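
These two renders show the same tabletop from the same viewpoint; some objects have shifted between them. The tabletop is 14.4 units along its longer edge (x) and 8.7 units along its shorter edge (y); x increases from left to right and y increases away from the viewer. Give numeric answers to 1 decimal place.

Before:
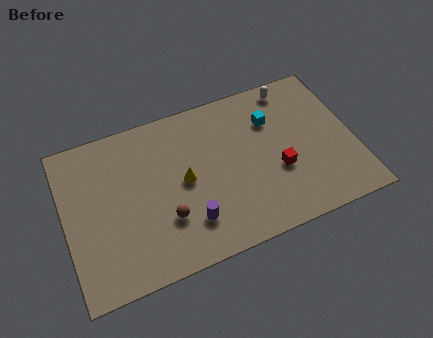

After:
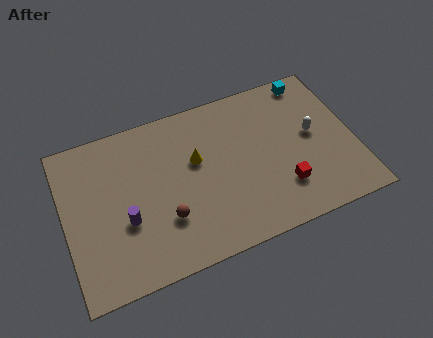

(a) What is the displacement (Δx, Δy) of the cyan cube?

(2.2, 1.6)

The cyan cube was at about (10.5, 6.2) and moved to about (12.7, 7.8).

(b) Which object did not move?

the brown sphere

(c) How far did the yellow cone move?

1.1

The yellow cone was near (5.9, 4.4) before and (6.6, 5.3) after, so it travelled √(0.7² + 0.9²) ≈ 1.1 units.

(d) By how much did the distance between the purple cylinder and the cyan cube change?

+4.6

They were about 6.2 units apart before and 10.8 after — 4.6 units further apart.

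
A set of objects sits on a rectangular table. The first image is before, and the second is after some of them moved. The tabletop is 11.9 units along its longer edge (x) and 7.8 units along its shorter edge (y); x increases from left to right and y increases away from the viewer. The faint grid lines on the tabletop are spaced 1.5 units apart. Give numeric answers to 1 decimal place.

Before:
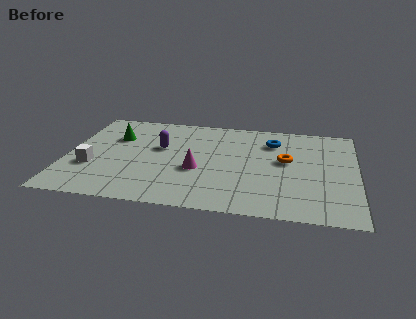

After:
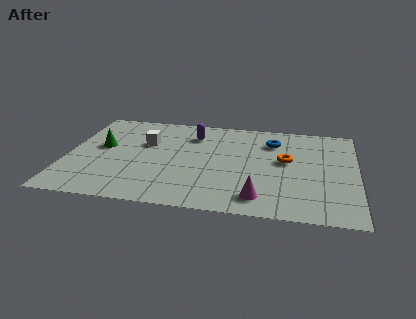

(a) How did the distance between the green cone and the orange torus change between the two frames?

+0.4

The distance was about 7.2 in the first image and 7.6 in the second, so they moved 0.4 units further apart.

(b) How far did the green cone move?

1.0

The green cone was near (1.9, 5.3) before and (1.4, 4.4) after, so it travelled √(0.5² + 0.9²) ≈ 1.0 units.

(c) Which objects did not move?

the orange torus and the blue torus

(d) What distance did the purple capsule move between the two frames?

1.8

The purple capsule moved from about (3.8, 4.7) to (5.1, 6.0), a distance of √(1.3² + 1.3²) ≈ 1.8.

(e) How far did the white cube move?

3.1

The white cube moved from about (1.1, 2.7) to (3.2, 5.0), a distance of √(2.1² + 2.3²) ≈ 3.1.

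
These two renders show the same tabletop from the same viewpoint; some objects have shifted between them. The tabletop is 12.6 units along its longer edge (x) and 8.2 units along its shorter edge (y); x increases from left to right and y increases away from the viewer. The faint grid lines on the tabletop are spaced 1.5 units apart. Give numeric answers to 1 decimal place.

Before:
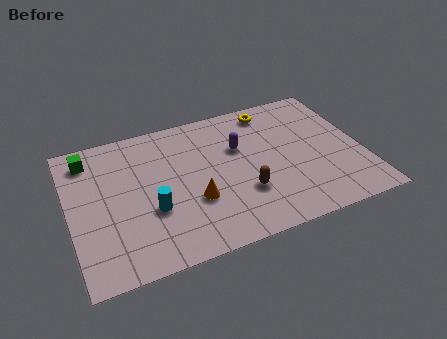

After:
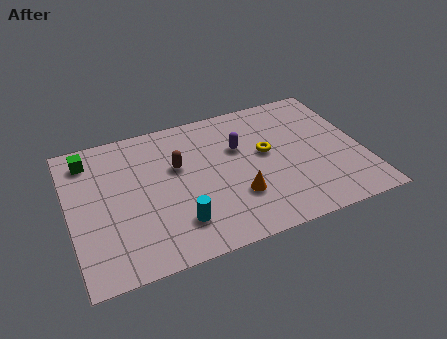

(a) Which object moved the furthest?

the brown capsule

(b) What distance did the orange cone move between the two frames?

1.8

The orange cone was near (5.2, 2.9) before and (7.0, 2.5) after, so it travelled √(1.8² + 0.4²) ≈ 1.8 units.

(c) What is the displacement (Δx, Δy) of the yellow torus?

(-0.5, -2.5)

The yellow torus was at about (9.0, 7.1) and moved to about (8.5, 4.6).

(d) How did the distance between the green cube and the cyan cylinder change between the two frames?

+1.5

They were about 4.5 units apart before and 6.0 after — 1.5 units further apart.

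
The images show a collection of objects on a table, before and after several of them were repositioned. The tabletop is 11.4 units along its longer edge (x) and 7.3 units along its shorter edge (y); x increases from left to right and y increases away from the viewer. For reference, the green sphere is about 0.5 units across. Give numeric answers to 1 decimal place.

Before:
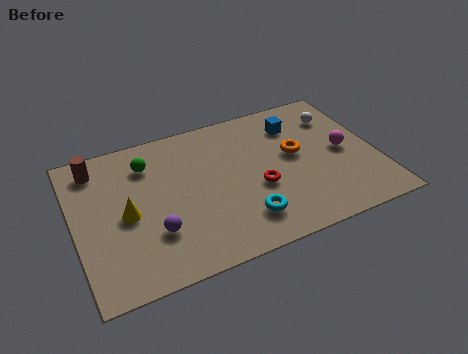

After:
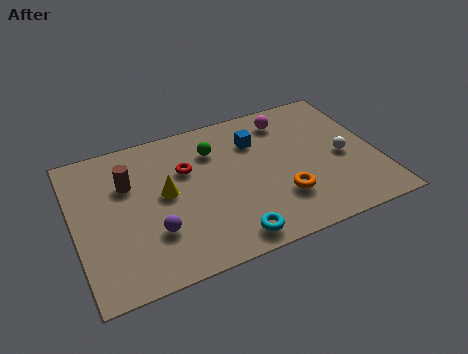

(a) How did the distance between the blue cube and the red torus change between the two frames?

-0.5

Before: roughly 3.2 units apart; after: 2.7. That's 0.5 units closer together.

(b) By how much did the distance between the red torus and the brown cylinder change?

-4.4

Before: roughly 6.6 units apart; after: 2.2. That's 4.4 units closer together.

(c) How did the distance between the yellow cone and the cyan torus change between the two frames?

-0.9

The distance was about 4.6 in the first image and 3.7 in the second, so they moved 0.9 units closer together.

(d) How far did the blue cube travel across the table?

1.6

The blue cube was near (8.6, 5.6) before and (7.0, 5.3) after, so it travelled √(1.6² + 0.3²) ≈ 1.6 units.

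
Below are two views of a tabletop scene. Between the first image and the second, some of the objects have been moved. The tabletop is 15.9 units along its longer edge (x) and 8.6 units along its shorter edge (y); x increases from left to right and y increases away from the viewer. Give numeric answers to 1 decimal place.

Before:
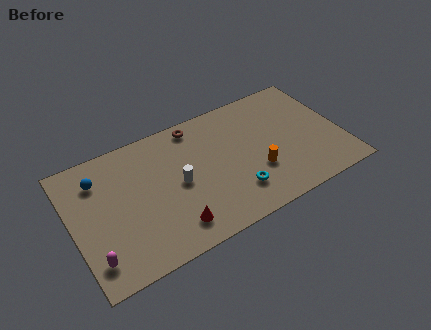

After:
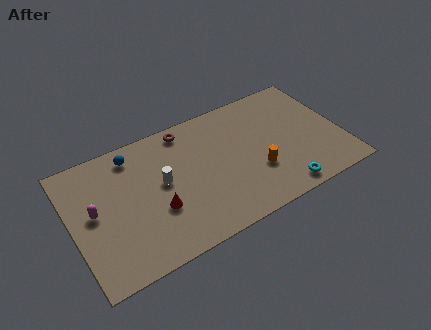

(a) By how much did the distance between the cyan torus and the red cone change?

+3.6

The distance was about 3.8 in the first image and 7.4 in the second, so they moved 3.6 units further apart.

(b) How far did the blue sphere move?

2.2

The blue sphere was near (1.8, 6.6) before and (3.9, 7.3) after, so it travelled √(2.1² + 0.7²) ≈ 2.2 units.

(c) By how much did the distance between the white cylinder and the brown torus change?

-0.3

They were about 3.7 units apart before and 3.4 after — 0.3 units closer together.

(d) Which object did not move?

the orange cylinder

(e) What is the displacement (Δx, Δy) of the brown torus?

(-0.6, 0.0)

The brown torus started near (7.7, 7.6) and ended near (7.1, 7.6).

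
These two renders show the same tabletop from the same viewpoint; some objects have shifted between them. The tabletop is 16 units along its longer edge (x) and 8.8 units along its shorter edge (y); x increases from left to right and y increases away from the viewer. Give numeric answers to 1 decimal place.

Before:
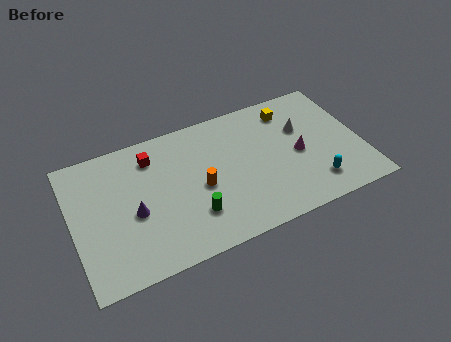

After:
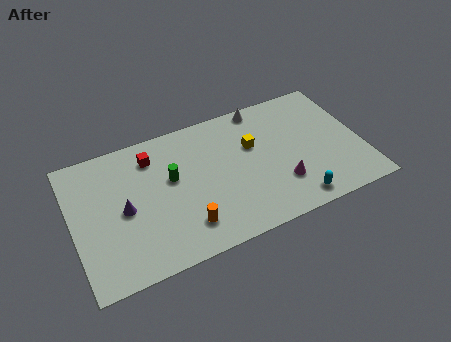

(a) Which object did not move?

the red cube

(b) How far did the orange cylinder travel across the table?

2.4

The orange cylinder was near (7.0, 4.0) before and (5.9, 1.9) after, so it travelled √(1.1² + 2.1²) ≈ 2.4 units.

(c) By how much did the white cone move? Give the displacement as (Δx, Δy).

(-2.0, 2.3)

The white cone started near (12.9, 5.7) and ended near (10.9, 8.0).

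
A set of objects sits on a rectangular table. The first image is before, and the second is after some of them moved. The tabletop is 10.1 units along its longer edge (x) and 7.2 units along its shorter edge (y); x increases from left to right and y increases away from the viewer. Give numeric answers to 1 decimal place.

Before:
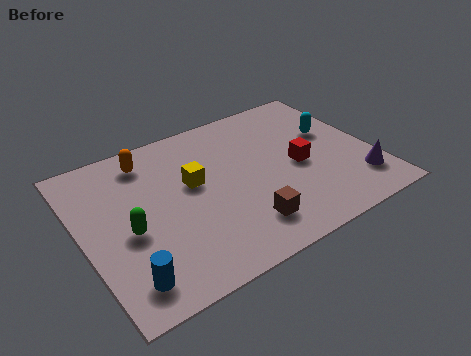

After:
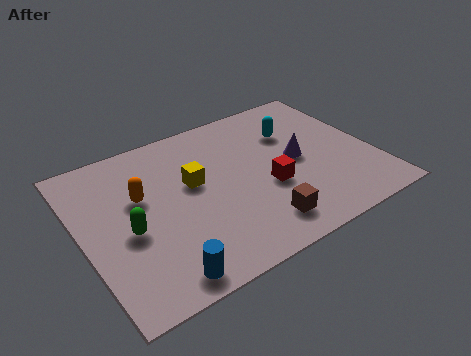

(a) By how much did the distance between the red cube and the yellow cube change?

-0.9

They were about 3.7 units apart before and 2.8 after — 0.9 units closer together.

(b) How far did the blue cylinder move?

1.2

The blue cylinder was near (1.1, 1.2) before and (2.2, 0.8) after, so it travelled √(1.1² + 0.4²) ≈ 1.2 units.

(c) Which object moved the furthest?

the purple cone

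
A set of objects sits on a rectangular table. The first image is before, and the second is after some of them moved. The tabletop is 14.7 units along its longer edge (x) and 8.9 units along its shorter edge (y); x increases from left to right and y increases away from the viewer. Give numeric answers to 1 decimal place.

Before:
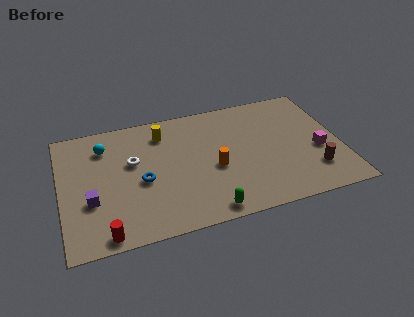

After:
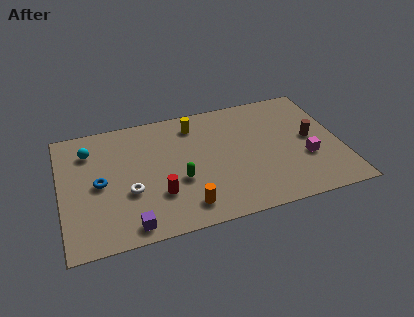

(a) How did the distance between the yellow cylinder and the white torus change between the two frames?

+3.0

The distance was about 2.4 in the first image and 5.4 in the second, so they moved 3.0 units further apart.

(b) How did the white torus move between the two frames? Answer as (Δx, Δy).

(-0.3, -2.1)

From the two frames, the white torus sits at roughly (3.8, 5.4) before and (3.5, 3.3) after.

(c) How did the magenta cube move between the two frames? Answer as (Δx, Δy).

(-0.7, -0.4)

The magenta cube was at about (13.5, 3.6) and moved to about (12.8, 3.2).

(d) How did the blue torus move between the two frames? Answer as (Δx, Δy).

(-2.2, 0.4)

The blue torus started near (4.2, 3.9) and ended near (2.0, 4.3).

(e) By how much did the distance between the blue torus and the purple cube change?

+0.8

The distance was about 2.8 in the first image and 3.6 in the second, so they moved 0.8 units further apart.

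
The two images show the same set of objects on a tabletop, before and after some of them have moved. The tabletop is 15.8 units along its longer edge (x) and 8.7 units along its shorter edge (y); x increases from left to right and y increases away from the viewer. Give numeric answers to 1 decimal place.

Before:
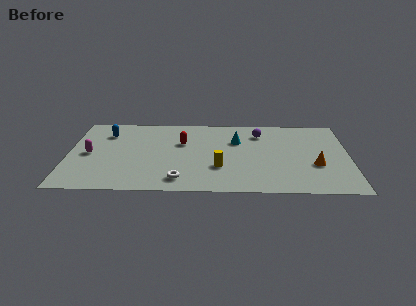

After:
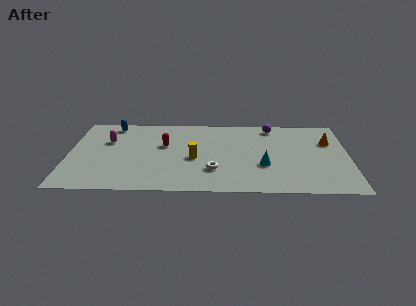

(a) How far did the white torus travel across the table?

2.2

From (6.3, 1.4) to (8.2, 2.5), the white torus covered √(1.9² + 1.1²) ≈ 2.2 units.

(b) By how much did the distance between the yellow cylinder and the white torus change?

-0.9

The distance was about 2.6 in the first image and 1.7 in the second, so they moved 0.9 units closer together.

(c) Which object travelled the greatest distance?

the cyan cone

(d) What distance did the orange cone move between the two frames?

2.8

The orange cone moved from about (13.9, 3.2) to (14.7, 5.9), a distance of √(0.8² + 2.7²) ≈ 2.8.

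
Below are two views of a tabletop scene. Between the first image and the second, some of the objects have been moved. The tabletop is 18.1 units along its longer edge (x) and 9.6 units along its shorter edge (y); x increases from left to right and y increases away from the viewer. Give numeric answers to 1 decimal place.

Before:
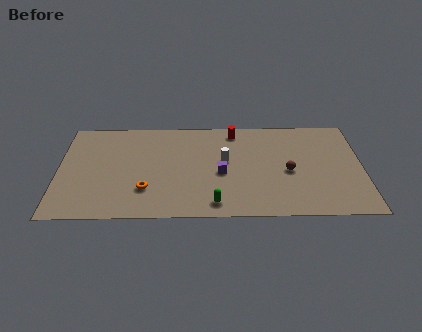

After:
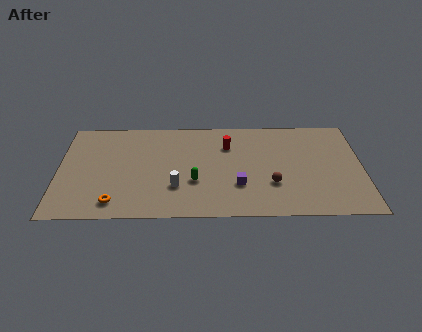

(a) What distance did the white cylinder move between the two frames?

3.8

From (9.9, 5.4) to (7.0, 2.9), the white cylinder covered √(2.9² + 2.5²) ≈ 3.8 units.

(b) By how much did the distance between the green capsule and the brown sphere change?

-0.7

Before: roughly 5.3 units apart; after: 4.6. That's 0.7 units closer together.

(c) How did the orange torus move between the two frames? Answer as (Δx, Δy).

(-1.8, -1.2)

The orange torus was at about (5.2, 2.7) and moved to about (3.4, 1.5).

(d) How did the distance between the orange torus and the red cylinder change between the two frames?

+0.9

Before: roughly 7.7 units apart; after: 8.6. That's 0.9 units further apart.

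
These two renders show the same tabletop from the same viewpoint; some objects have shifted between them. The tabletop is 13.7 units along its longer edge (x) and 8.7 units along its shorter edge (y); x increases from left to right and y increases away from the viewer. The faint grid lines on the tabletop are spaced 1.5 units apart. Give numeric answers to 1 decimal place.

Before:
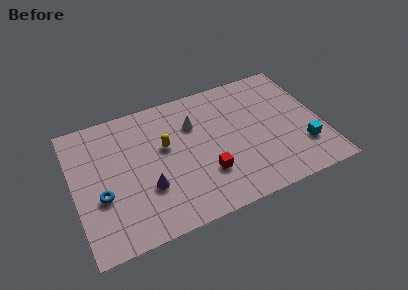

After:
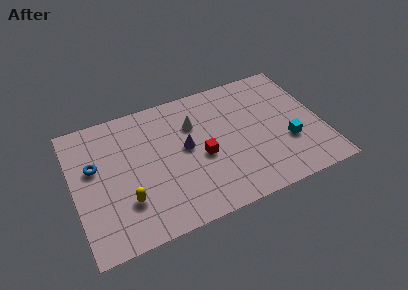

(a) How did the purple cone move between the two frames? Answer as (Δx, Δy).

(2.3, 1.8)

The purple cone was at about (3.9, 2.9) and moved to about (6.2, 4.7).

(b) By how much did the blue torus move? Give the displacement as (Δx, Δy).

(-0.2, 2.0)

From the two frames, the blue torus sits at roughly (1.4, 3.3) before and (1.2, 5.3) after.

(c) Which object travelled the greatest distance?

the yellow capsule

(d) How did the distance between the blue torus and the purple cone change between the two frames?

+2.5

The distance was about 2.5 in the first image and 5.0 in the second, so they moved 2.5 units further apart.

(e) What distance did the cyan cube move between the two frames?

1.0

From (12.5, 2.4) to (11.7, 3.0), the cyan cube covered √(0.8² + 0.6²) ≈ 1.0 units.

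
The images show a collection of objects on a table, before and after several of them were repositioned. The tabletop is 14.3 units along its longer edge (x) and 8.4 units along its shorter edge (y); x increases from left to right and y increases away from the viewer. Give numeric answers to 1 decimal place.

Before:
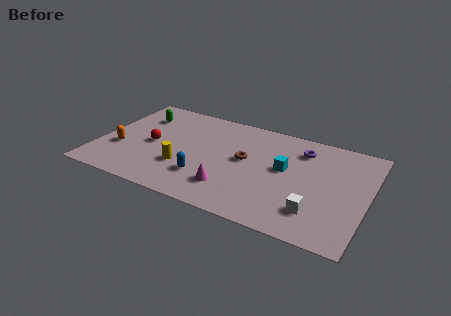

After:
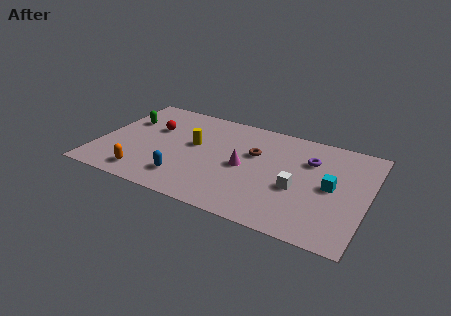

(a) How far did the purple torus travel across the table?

0.9

The purple torus moved from about (10.6, 6.6) to (11.1, 5.9), a distance of √(0.5² + 0.7²) ≈ 0.9.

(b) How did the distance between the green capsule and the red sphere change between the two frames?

-1.0

The distance was about 2.5 in the first image and 1.5 in the second, so they moved 1.0 units closer together.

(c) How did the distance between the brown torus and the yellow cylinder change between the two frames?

-0.4

Before: roughly 3.6 units apart; after: 3.2. That's 0.4 units closer together.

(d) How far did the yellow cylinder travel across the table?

2.1

The yellow cylinder was near (4.7, 2.7) before and (5.0, 4.8) after, so it travelled √(0.3² + 2.1²) ≈ 2.1 units.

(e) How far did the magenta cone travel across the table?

2.1

From (7.3, 2.0) to (7.8, 4.0), the magenta cone covered √(0.5² + 2.0²) ≈ 2.1 units.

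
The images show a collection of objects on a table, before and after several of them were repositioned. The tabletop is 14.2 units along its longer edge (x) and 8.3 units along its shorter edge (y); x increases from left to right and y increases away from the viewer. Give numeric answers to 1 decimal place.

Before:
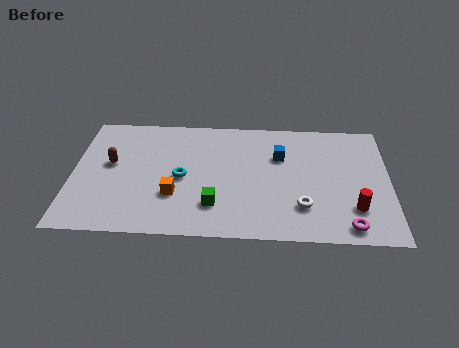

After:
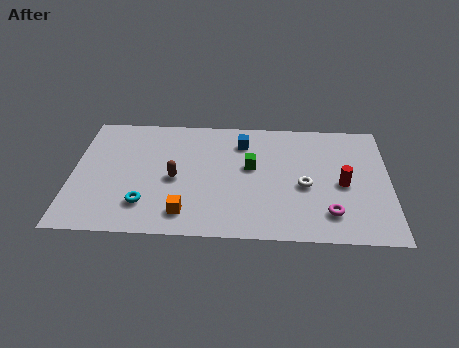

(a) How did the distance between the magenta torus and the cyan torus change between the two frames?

+0.3

The distance was about 7.9 in the first image and 8.2 in the second, so they moved 0.3 units further apart.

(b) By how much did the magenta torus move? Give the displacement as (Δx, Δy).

(-0.8, 0.8)

From the two frames, the magenta torus sits at roughly (12.3, 1.0) before and (11.5, 1.8) after.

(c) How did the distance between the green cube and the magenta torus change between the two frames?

-1.4

They were about 6.0 units apart before and 4.6 after — 1.4 units closer together.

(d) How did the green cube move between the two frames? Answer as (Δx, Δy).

(1.6, 2.7)

The green cube was at about (6.4, 2.1) and moved to about (8.0, 4.8).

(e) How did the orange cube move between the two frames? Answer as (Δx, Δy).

(0.5, -1.2)

From the two frames, the orange cube sits at roughly (4.6, 2.7) before and (5.1, 1.5) after.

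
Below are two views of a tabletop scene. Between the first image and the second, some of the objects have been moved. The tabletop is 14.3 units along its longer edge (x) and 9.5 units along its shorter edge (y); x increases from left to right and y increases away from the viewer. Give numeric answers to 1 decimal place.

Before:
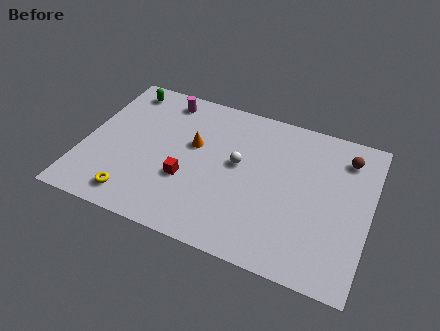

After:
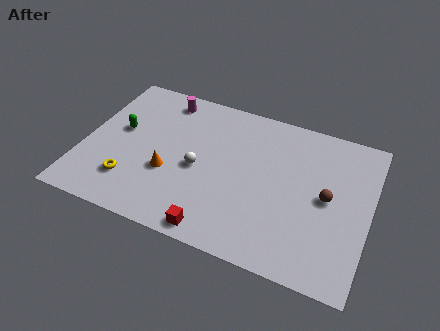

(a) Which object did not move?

the magenta cylinder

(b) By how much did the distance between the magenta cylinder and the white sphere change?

-0.5

The distance was about 5.0 in the first image and 4.5 in the second, so they moved 0.5 units closer together.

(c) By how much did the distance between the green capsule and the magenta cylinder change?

+1.3

The distance was about 2.1 in the first image and 3.4 in the second, so they moved 1.3 units further apart.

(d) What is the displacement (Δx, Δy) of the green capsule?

(0.2, -2.8)

The green capsule was at about (1.5, 8.2) and moved to about (1.7, 5.4).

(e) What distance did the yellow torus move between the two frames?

0.9

From (2.9, 1.4) to (2.6, 2.3), the yellow torus covered √(0.3² + 0.9²) ≈ 0.9 units.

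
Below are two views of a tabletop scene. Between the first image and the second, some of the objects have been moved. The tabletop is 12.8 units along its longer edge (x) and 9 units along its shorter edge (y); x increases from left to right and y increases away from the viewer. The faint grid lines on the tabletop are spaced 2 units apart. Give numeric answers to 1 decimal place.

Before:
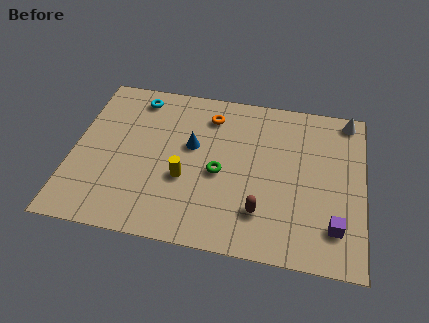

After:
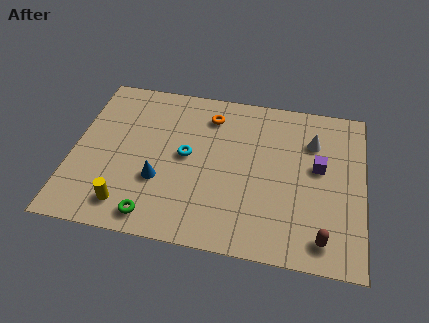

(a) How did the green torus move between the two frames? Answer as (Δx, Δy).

(-2.7, -2.9)

The green torus started near (6.5, 4.0) and ended near (3.8, 1.1).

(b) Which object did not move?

the orange torus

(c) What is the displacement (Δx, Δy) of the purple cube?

(-0.8, 3.1)

The purple cube was at about (11.6, 2.0) and moved to about (10.8, 5.1).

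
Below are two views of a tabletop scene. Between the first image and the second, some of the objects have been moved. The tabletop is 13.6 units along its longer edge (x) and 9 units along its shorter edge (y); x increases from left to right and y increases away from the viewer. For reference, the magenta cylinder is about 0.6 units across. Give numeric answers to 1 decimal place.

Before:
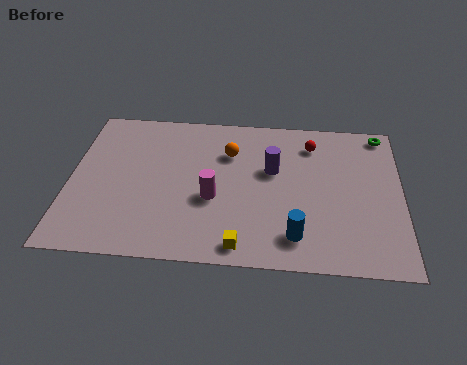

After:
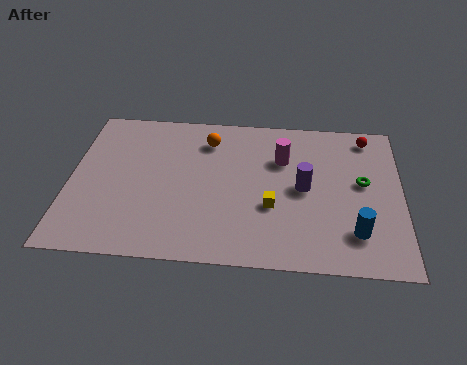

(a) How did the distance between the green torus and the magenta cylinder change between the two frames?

-4.7

They were about 8.2 units apart before and 3.5 after — 4.7 units closer together.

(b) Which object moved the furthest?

the magenta cylinder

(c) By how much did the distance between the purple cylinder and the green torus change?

-2.7

The distance was about 5.2 in the first image and 2.5 in the second, so they moved 2.7 units closer together.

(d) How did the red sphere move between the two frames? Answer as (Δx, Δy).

(2.3, 0.6)

The red sphere started near (9.9, 7.2) and ended near (12.2, 7.8).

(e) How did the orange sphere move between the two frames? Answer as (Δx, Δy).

(-0.9, 0.7)

The orange sphere started near (6.5, 6.4) and ended near (5.6, 7.1).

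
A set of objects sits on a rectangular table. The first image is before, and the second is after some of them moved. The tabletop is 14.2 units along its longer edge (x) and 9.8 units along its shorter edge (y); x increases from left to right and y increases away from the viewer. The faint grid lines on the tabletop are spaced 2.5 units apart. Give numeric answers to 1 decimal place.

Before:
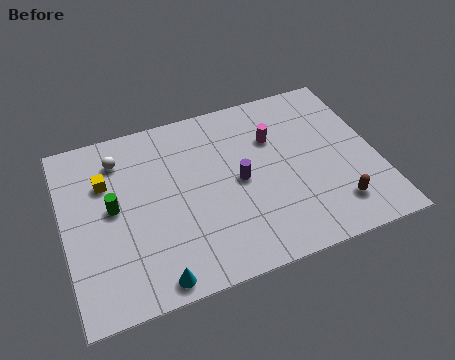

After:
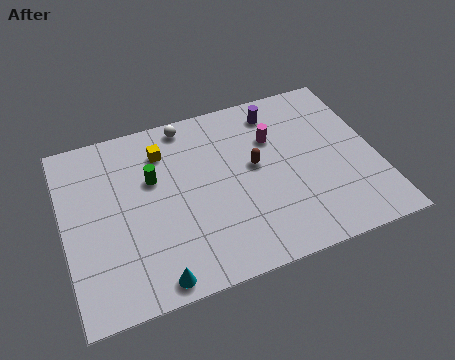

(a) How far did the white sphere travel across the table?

3.4

From (2.7, 7.8) to (5.9, 8.8), the white sphere covered √(3.2² + 1.0²) ≈ 3.4 units.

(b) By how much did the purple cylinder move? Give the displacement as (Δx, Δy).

(2.1, 3.4)

From the two frames, the purple cylinder sits at roughly (7.9, 4.8) before and (10.0, 8.2) after.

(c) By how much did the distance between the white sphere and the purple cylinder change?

-1.9

They were about 6.0 units apart before and 4.1 after — 1.9 units closer together.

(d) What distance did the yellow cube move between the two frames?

2.8

From (2.0, 6.7) to (4.7, 7.6), the yellow cube covered √(2.7² + 0.9²) ≈ 2.8 units.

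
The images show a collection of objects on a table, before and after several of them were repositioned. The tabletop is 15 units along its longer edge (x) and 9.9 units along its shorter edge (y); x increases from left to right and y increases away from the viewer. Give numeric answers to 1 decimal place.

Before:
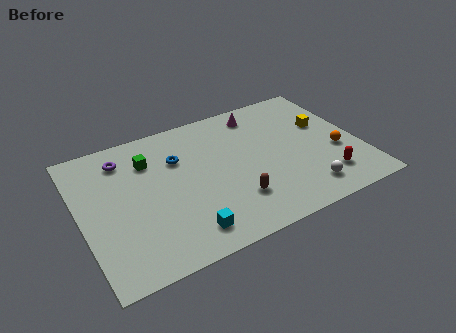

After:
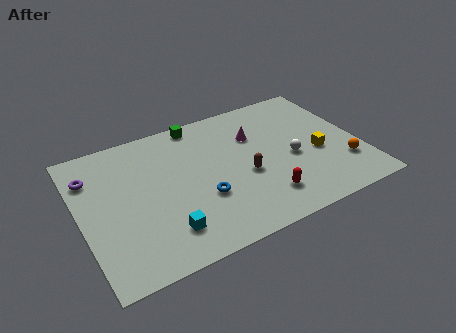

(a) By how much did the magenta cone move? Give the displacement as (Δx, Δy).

(-0.5, -1.6)

The magenta cone was at about (10.1, 8.4) and moved to about (9.6, 6.8).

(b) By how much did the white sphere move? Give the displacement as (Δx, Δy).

(-0.3, 2.6)

The white sphere started near (11.6, 1.7) and ended near (11.3, 4.3).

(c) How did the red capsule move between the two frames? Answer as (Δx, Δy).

(-3.4, 0.0)

The red capsule started near (12.8, 2.1) and ended near (9.4, 2.1).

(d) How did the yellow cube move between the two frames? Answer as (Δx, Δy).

(-0.7, -2.0)

From the two frames, the yellow cube sits at roughly (13.4, 6.1) before and (12.7, 4.1) after.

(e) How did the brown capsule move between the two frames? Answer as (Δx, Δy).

(0.8, 1.5)

From the two frames, the brown capsule sits at roughly (7.9, 2.6) before and (8.7, 4.1) after.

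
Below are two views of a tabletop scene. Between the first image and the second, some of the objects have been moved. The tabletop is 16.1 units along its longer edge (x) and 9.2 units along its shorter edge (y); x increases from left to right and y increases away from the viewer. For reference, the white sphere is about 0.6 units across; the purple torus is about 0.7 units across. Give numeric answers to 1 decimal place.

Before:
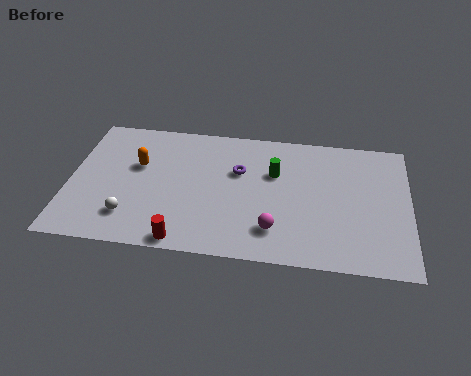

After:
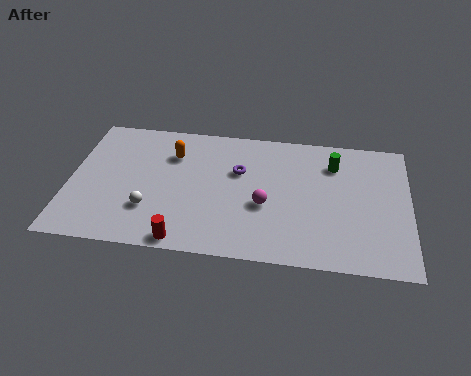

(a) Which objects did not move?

the red cylinder and the purple torus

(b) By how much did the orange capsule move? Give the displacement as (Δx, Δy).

(1.6, 1.0)

The orange capsule was at about (3.2, 5.7) and moved to about (4.8, 6.7).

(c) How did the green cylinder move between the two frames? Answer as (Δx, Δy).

(2.8, 1.0)

The green cylinder was at about (9.7, 6.0) and moved to about (12.5, 7.0).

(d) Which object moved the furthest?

the green cylinder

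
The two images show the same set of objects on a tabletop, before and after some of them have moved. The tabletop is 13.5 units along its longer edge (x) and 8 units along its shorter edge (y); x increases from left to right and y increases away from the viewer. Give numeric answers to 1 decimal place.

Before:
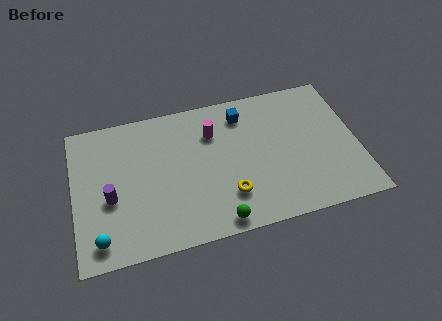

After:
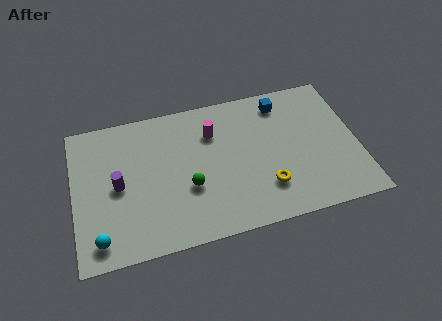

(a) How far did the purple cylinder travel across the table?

0.7

The purple cylinder was near (1.7, 3.3) before and (2.1, 3.9) after, so it travelled √(0.4² + 0.6²) ≈ 0.7 units.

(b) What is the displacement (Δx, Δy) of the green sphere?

(-1.2, 2.2)

From the two frames, the green sphere sits at roughly (6.6, 0.8) before and (5.4, 3.0) after.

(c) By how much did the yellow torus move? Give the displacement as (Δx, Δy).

(1.8, 0.0)

The yellow torus was at about (7.2, 2.1) and moved to about (9.0, 2.1).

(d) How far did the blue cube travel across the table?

1.9

From (8.2, 6.5) to (10.1, 6.7), the blue cube covered √(1.9² + 0.2²) ≈ 1.9 units.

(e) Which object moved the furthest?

the green sphere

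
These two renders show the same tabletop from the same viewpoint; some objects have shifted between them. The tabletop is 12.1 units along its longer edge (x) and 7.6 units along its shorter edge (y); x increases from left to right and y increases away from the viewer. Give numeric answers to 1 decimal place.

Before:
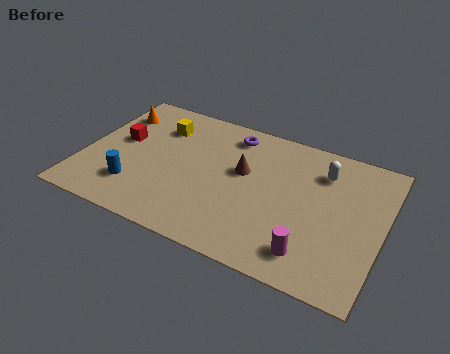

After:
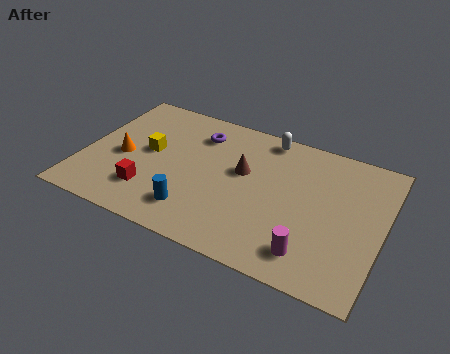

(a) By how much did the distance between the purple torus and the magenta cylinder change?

+0.5

They were about 6.3 units apart before and 6.8 after — 0.5 units further apart.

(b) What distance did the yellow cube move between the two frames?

1.6

The yellow cube moved from about (2.8, 5.7) to (2.6, 4.1), a distance of √(0.2² + 1.6²) ≈ 1.6.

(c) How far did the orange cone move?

2.5

From (0.9, 5.8) to (1.6, 3.4), the orange cone covered √(0.7² + 2.4²) ≈ 2.5 units.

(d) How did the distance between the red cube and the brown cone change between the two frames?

-0.6

Before: roughly 5.0 units apart; after: 4.4. That's 0.6 units closer together.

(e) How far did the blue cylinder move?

2.5

The blue cylinder moved from about (2.3, 1.9) to (4.8, 1.6), a distance of √(2.5² + 0.3²) ≈ 2.5.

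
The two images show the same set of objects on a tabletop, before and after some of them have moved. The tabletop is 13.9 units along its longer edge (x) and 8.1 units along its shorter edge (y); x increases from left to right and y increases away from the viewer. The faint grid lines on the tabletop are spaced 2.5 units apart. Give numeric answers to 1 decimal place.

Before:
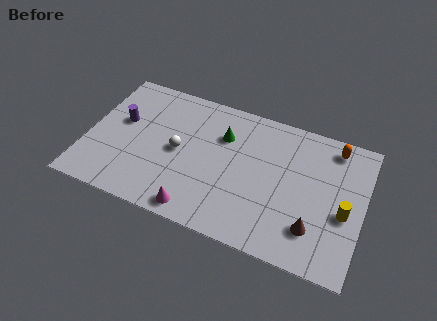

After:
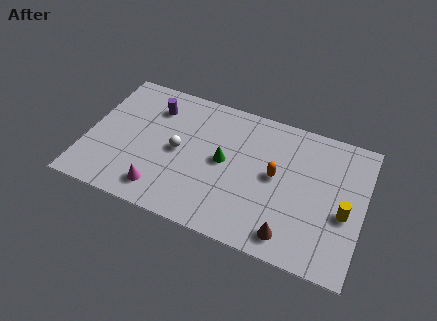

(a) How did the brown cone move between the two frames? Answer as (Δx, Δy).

(-1.1, -0.8)

The brown cone was at about (11.6, 2.0) and moved to about (10.5, 1.2).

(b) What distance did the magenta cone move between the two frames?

2.0

The magenta cone was near (5.9, 0.9) before and (4.0, 1.4) after, so it travelled √(1.9² + 0.5²) ≈ 2.0 units.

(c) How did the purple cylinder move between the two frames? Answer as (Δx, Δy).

(1.5, 1.4)

The purple cylinder started near (1.6, 4.8) and ended near (3.1, 6.2).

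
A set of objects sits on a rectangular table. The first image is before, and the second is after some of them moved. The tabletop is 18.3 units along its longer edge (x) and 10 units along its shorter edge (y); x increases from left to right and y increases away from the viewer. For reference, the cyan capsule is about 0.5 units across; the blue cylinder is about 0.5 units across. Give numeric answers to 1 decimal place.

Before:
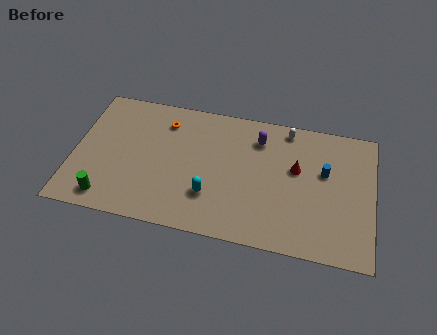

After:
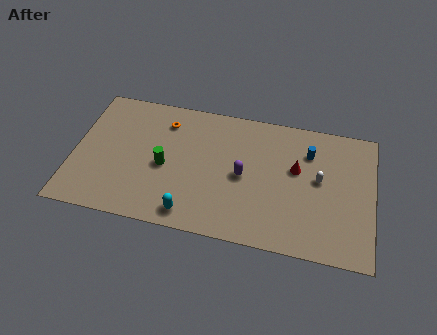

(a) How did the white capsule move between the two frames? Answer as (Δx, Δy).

(2.1, -3.4)

From the two frames, the white capsule sits at roughly (12.9, 8.9) before and (15.0, 5.5) after.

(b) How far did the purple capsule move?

3.1

The purple capsule moved from about (11.2, 7.8) to (10.4, 4.8), a distance of √(0.8² + 3.0²) ≈ 3.1.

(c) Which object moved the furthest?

the green cylinder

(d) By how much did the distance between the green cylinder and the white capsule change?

-3.5

Before: roughly 13.0 units apart; after: 9.5. That's 3.5 units closer together.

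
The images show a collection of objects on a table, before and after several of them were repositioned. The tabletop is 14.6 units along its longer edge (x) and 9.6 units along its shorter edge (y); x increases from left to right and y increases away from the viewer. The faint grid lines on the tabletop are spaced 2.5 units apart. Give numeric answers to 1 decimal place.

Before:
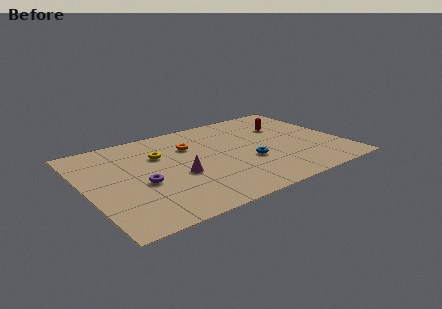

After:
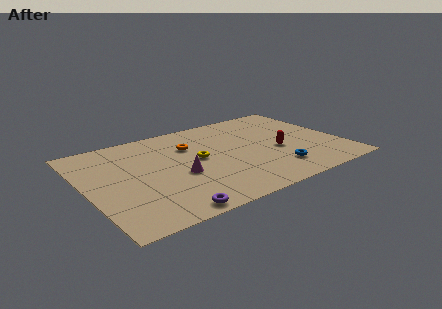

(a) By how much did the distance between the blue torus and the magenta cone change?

+1.6

They were about 4.0 units apart before and 5.6 after — 1.6 units further apart.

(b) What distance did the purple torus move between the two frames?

3.3

From (3.0, 4.0) to (3.9, 0.8), the purple torus covered √(0.9² + 3.2²) ≈ 3.3 units.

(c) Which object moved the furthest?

the purple torus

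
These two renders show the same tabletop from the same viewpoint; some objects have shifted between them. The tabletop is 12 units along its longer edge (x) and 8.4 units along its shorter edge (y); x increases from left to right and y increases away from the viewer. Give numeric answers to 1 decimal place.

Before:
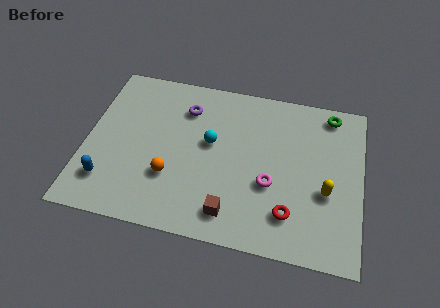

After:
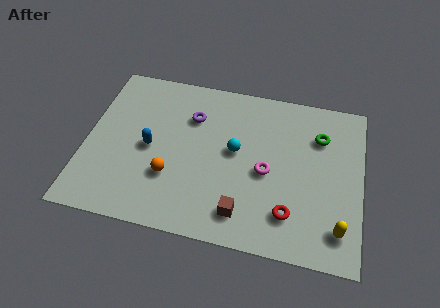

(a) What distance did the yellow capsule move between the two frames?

1.8

The yellow capsule moved from about (10.5, 3.3) to (11.1, 1.6), a distance of √(0.6² + 1.7²) ≈ 1.8.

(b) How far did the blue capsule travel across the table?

2.7

The blue capsule moved from about (1.1, 1.9) to (2.8, 4.0), a distance of √(1.7² + 2.1²) ≈ 2.7.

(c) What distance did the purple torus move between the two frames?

0.5

The purple torus was near (4.2, 6.4) before and (4.5, 6.0) after, so it travelled √(0.3² + 0.4²) ≈ 0.5 units.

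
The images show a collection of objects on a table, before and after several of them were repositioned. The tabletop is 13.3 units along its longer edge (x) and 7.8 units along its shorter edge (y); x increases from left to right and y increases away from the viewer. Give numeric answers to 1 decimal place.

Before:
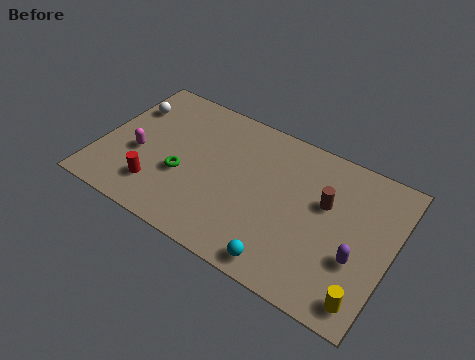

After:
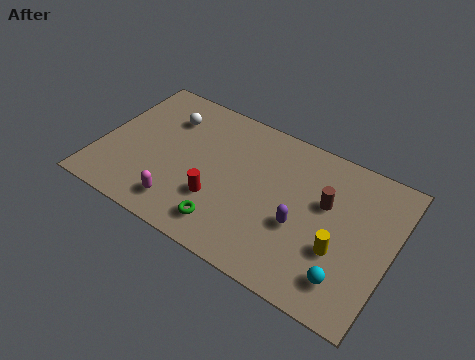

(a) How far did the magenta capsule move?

2.9

From (1.8, 3.2) to (4.1, 1.4), the magenta capsule covered √(2.3² + 1.8²) ≈ 2.9 units.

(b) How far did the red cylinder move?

2.8

From (2.9, 1.8) to (5.6, 2.5), the red cylinder covered √(2.7² + 0.7²) ≈ 2.8 units.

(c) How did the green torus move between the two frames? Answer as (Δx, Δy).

(2.3, -1.6)

From the two frames, the green torus sits at roughly (3.9, 3.0) before and (6.2, 1.4) after.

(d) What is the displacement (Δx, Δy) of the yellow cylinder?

(-1.4, 1.7)

The yellow cylinder was at about (12.5, 1.1) and moved to about (11.1, 2.8).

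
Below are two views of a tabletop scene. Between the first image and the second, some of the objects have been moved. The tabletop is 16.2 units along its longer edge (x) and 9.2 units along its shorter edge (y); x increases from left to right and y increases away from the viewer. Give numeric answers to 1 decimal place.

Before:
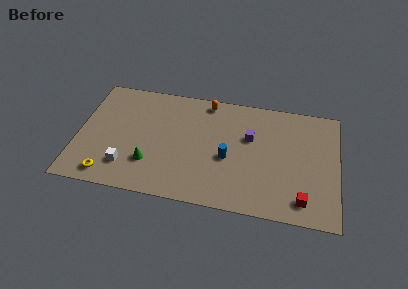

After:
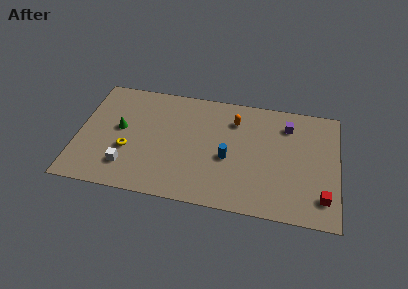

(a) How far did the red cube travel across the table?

1.3

From (14.1, 1.5) to (15.3, 1.9), the red cube covered √(1.2² + 0.4²) ≈ 1.3 units.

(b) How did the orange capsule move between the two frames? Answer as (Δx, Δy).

(1.8, -1.2)

The orange capsule started near (7.9, 8.2) and ended near (9.7, 7.0).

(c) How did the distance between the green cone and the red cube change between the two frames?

+3.5

The distance was about 9.6 in the first image and 13.1 in the second, so they moved 3.5 units further apart.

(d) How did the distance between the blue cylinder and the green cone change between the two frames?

+1.9

Before: roughly 5.0 units apart; after: 6.9. That's 1.9 units further apart.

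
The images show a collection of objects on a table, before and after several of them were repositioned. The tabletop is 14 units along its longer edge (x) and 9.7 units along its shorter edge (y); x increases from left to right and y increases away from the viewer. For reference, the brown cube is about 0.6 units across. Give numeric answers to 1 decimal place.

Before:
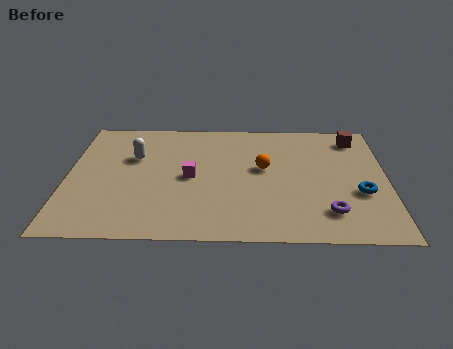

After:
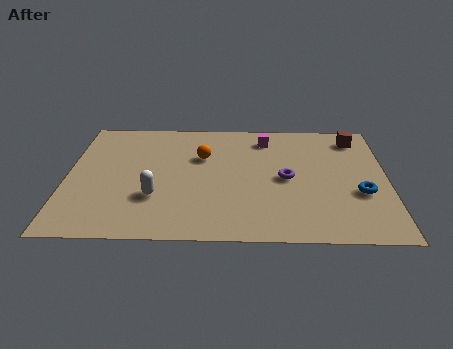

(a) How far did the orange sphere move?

2.8

The orange sphere was near (8.6, 5.5) before and (5.9, 6.4) after, so it travelled √(2.7² + 0.9²) ≈ 2.8 units.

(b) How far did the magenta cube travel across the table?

4.7

The magenta cube moved from about (5.4, 4.7) to (8.7, 8.0), a distance of √(3.3² + 3.3²) ≈ 4.7.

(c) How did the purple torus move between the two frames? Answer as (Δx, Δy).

(-1.8, 2.6)

From the two frames, the purple torus sits at roughly (11.4, 2.1) before and (9.6, 4.7) after.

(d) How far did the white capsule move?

3.4

The white capsule moved from about (2.9, 6.3) to (3.9, 3.1), a distance of √(1.0² + 3.2²) ≈ 3.4.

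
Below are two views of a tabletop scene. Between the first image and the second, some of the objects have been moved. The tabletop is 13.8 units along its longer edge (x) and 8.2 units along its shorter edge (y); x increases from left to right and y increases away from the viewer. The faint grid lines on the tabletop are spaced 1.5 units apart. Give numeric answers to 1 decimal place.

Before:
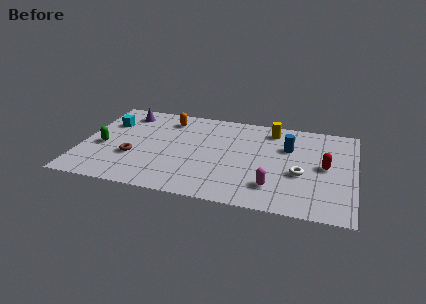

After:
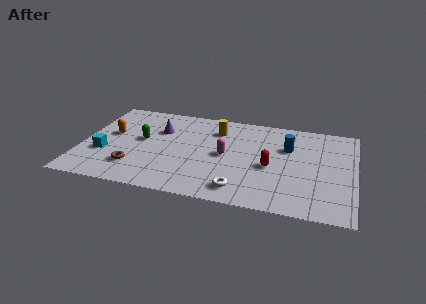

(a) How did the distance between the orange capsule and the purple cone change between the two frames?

+0.4

Before: roughly 2.2 units apart; after: 2.6. That's 0.4 units further apart.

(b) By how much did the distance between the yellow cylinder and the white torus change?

+1.3

Before: roughly 3.9 units apart; after: 5.2. That's 1.3 units further apart.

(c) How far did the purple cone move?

2.2

From (2.0, 6.8) to (3.8, 5.6), the purple cone covered √(1.8² + 1.2²) ≈ 2.2 units.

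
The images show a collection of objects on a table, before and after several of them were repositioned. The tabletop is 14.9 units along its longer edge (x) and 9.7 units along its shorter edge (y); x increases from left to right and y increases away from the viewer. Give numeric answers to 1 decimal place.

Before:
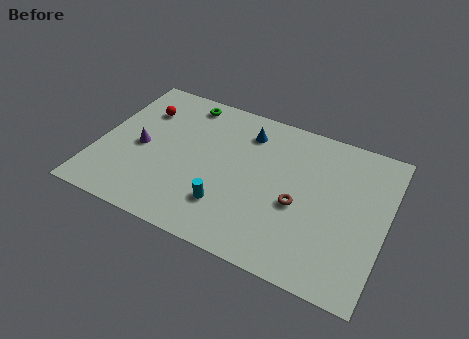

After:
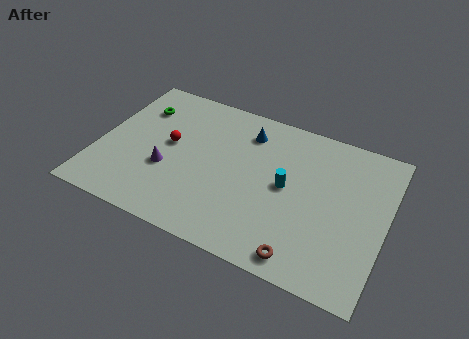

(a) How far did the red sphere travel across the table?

2.5

The red sphere moved from about (1.9, 7.1) to (3.6, 5.3), a distance of √(1.7² + 1.8²) ≈ 2.5.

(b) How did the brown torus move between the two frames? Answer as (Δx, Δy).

(0.6, -3.0)

The brown torus started near (10.5, 4.1) and ended near (11.1, 1.1).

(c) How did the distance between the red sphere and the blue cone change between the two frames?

-1.0

They were about 5.5 units apart before and 4.5 after — 1.0 units closer together.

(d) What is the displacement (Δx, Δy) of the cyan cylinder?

(2.8, 2.5)

The cyan cylinder was at about (7.0, 2.5) and moved to about (9.8, 5.0).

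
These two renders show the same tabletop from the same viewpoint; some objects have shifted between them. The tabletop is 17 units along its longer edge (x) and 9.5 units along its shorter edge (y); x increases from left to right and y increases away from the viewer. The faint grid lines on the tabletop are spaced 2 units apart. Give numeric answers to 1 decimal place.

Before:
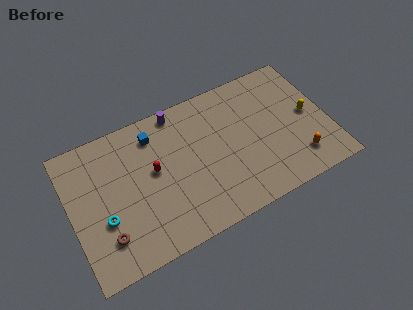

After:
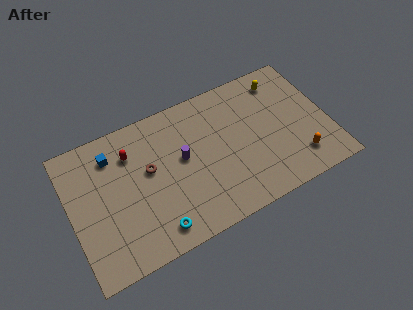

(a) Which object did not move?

the orange capsule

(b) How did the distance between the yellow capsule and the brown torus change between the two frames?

-4.5

The distance was about 14.0 in the first image and 9.5 in the second, so they moved 4.5 units closer together.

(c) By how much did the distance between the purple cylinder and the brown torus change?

-6.2

They were about 8.4 units apart before and 2.2 after — 6.2 units closer together.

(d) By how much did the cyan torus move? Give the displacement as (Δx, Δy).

(3.1, -2.1)

The cyan torus was at about (2.0, 3.5) and moved to about (5.1, 1.4).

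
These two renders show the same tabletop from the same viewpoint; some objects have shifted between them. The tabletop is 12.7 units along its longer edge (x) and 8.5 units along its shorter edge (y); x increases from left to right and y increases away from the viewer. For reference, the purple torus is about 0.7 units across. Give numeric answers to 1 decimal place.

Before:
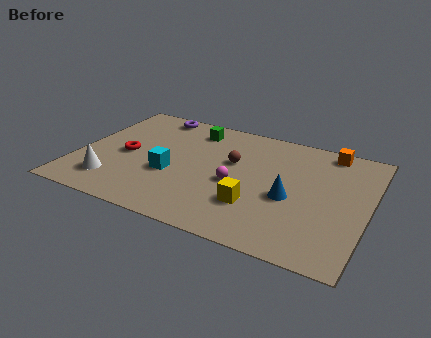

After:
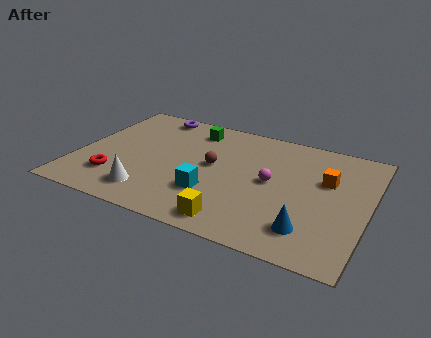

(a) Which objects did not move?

the green cube and the purple torus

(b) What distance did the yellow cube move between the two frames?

1.6

The yellow cube moved from about (8.0, 2.5) to (7.3, 1.1), a distance of √(0.7² + 1.4²) ≈ 1.6.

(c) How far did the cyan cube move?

2.0

From (4.2, 3.3) to (6.1, 2.6), the cyan cube covered √(1.9² + 0.7²) ≈ 2.0 units.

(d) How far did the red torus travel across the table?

1.9

The red torus was near (2.1, 4.0) before and (1.9, 2.1) after, so it travelled √(0.2² + 1.9²) ≈ 1.9 units.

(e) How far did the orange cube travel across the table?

2.2

The orange cube was near (10.7, 7.6) before and (10.8, 5.4) after, so it travelled √(0.1² + 2.2²) ≈ 2.2 units.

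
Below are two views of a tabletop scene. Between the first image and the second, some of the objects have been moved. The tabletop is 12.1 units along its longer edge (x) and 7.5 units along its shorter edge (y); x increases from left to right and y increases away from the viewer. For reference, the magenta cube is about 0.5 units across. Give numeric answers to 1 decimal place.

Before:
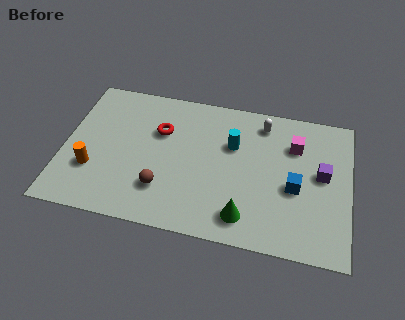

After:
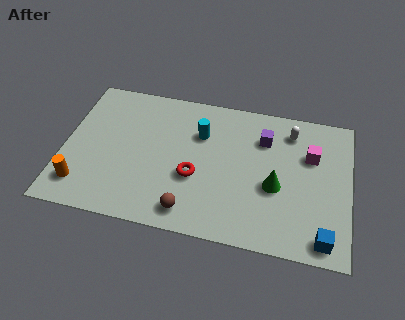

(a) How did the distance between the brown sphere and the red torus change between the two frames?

-1.2

They were about 3.0 units apart before and 1.8 after — 1.2 units closer together.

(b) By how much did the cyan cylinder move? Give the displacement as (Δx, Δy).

(-1.4, 0.3)

The cyan cylinder started near (7.1, 4.9) and ended near (5.7, 5.2).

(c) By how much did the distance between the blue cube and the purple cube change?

+3.9

The distance was about 1.4 in the first image and 5.3 in the second, so they moved 3.9 units further apart.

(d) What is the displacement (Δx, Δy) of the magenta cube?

(0.7, -0.4)

The magenta cube was at about (9.7, 5.4) and moved to about (10.4, 5.0).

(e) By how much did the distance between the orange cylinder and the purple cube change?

-1.2

They were about 9.7 units apart before and 8.5 after — 1.2 units closer together.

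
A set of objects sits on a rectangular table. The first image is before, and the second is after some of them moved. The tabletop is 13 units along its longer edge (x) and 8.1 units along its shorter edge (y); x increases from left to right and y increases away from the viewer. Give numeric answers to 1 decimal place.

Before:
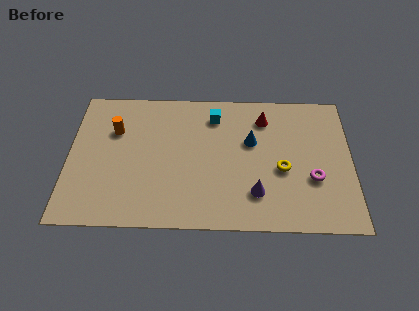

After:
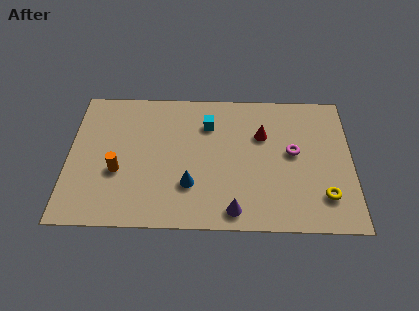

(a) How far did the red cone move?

1.0

The red cone was near (9.0, 6.4) before and (8.9, 5.4) after, so it travelled √(0.1² + 1.0²) ≈ 1.0 units.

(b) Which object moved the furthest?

the blue cone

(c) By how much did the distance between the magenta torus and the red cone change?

-2.4

They were about 4.1 units apart before and 1.7 after — 2.4 units closer together.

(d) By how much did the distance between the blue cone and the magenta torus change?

+1.6

The distance was about 3.5 in the first image and 5.1 in the second, so they moved 1.6 units further apart.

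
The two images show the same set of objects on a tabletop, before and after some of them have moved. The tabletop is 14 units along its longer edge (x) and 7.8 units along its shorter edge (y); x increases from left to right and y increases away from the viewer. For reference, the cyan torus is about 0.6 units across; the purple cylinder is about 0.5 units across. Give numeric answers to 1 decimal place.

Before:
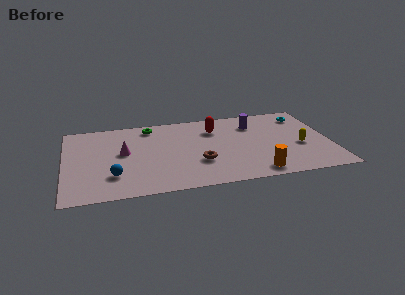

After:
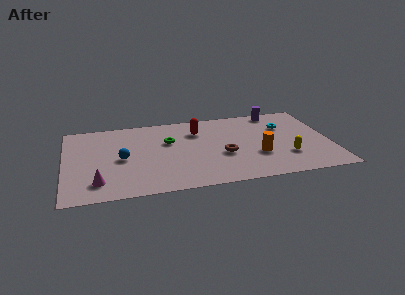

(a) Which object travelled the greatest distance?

the magenta cone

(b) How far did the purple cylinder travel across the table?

1.7

The purple cylinder moved from about (10.1, 5.9) to (11.4, 7.0), a distance of √(1.3² + 1.1²) ≈ 1.7.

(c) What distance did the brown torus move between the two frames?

1.4

The brown torus moved from about (7.0, 2.6) to (8.3, 3.1), a distance of √(1.3² + 0.5²) ≈ 1.4.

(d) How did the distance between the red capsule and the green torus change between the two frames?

-1.7

The distance was about 3.5 in the first image and 1.8 in the second, so they moved 1.7 units closer together.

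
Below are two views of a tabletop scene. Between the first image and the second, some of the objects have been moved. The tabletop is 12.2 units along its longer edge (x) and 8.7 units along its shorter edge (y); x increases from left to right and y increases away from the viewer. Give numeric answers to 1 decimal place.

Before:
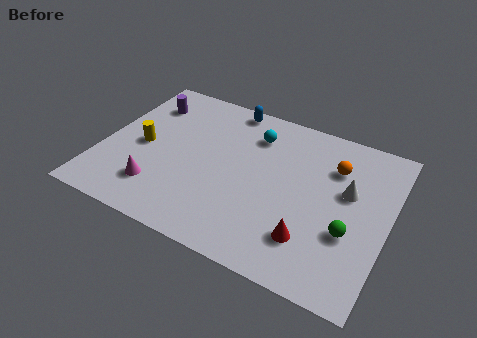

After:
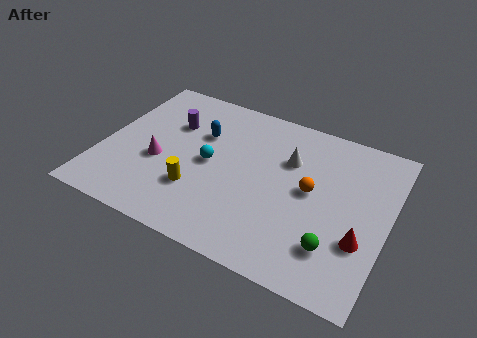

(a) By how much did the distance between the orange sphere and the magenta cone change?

-1.7

Before: roughly 8.2 units apart; after: 6.5. That's 1.7 units closer together.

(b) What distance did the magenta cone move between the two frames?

1.5

The magenta cone was near (2.7, 2.0) before and (2.5, 3.5) after, so it travelled √(0.2² + 1.5²) ≈ 1.5 units.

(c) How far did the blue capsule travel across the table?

2.3

The blue capsule moved from about (4.9, 7.9) to (4.0, 5.8), a distance of √(0.9² + 2.1²) ≈ 2.3.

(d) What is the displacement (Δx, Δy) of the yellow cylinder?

(2.6, -1.5)

From the two frames, the yellow cylinder sits at roughly (1.7, 4.1) before and (4.3, 2.6) after.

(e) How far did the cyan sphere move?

2.9

The cyan sphere was near (6.2, 6.7) before and (4.6, 4.3) after, so it travelled √(1.6² + 2.4²) ≈ 2.9 units.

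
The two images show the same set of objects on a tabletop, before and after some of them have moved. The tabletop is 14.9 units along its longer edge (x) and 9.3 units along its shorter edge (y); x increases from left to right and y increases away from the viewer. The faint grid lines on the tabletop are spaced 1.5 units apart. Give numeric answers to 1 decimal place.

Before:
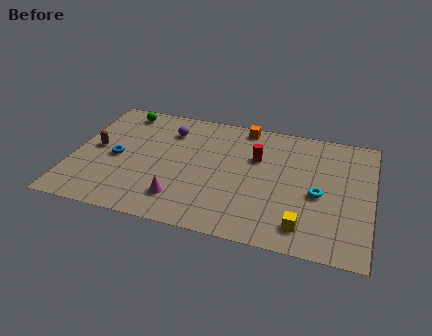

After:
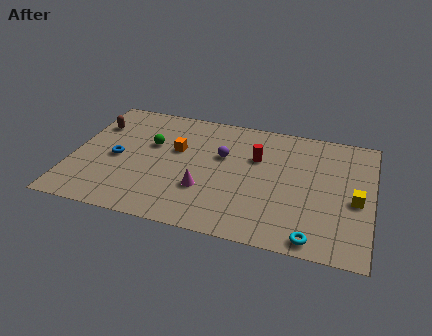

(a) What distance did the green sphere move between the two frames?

2.9

The green sphere was near (2.1, 8.1) before and (3.8, 5.8) after, so it travelled √(1.7² + 2.3²) ≈ 2.9 units.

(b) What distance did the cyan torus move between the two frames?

3.2

The cyan torus was near (12.3, 4.1) before and (12.2, 0.9) after, so it travelled √(0.1² + 3.2²) ≈ 3.2 units.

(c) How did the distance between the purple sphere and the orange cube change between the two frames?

-1.6

Before: roughly 3.9 units apart; after: 2.3. That's 1.6 units closer together.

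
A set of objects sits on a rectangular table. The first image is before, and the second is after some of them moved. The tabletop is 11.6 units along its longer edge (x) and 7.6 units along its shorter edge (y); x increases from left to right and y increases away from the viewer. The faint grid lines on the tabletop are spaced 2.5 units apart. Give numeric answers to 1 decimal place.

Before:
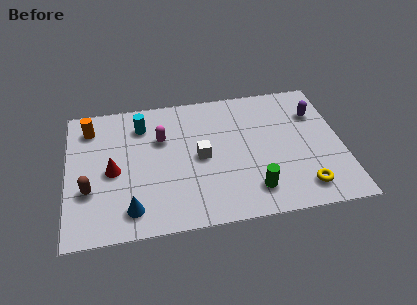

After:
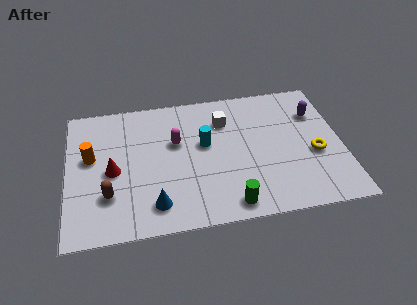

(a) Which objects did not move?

the purple capsule and the red cone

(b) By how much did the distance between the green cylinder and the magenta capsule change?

-0.8

The distance was about 5.1 in the first image and 4.3 in the second, so they moved 0.8 units closer together.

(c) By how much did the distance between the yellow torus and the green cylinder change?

+2.2

The distance was about 2.1 in the first image and 4.3 in the second, so they moved 2.2 units further apart.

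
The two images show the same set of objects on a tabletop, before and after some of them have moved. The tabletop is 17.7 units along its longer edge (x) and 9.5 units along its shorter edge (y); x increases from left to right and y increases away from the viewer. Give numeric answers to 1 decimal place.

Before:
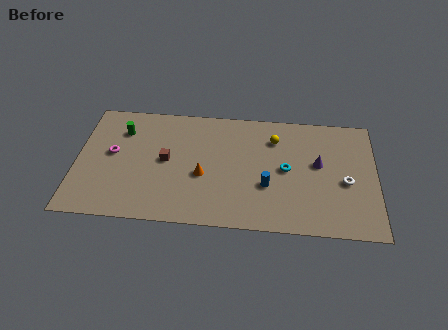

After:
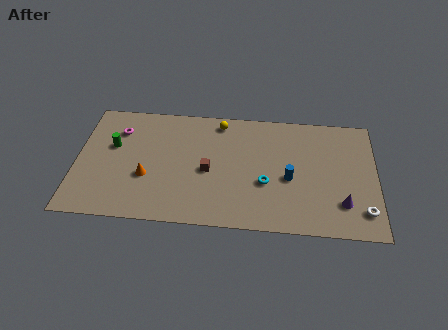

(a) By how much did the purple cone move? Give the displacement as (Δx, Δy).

(1.4, -3.0)

From the two frames, the purple cone sits at roughly (14.3, 5.4) before and (15.7, 2.4) after.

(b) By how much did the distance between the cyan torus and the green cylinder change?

-0.7

Before: roughly 10.1 units apart; after: 9.4. That's 0.7 units closer together.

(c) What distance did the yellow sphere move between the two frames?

3.5

From (11.7, 7.2) to (8.4, 8.3), the yellow sphere covered √(3.3² + 1.1²) ≈ 3.5 units.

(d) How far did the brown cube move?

2.6

The brown cube moved from about (5.3, 4.9) to (7.8, 4.3), a distance of √(2.5² + 0.6²) ≈ 2.6.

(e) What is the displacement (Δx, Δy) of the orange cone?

(-3.3, -0.4)

The orange cone started near (7.5, 3.9) and ended near (4.2, 3.5).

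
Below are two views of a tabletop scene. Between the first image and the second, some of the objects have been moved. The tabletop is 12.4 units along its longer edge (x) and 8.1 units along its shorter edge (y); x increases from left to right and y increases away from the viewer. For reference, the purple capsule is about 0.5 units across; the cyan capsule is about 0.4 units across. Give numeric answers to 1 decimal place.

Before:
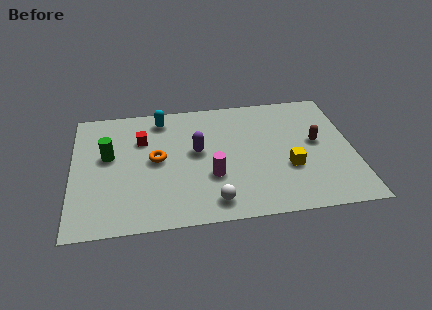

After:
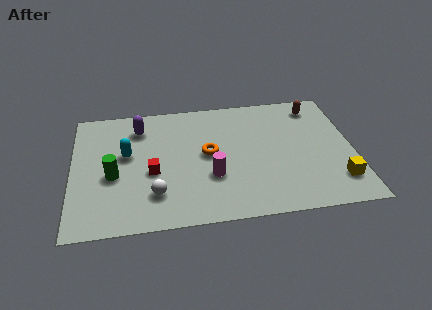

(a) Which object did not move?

the magenta cylinder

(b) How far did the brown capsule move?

2.4

The brown capsule moved from about (10.8, 4.4) to (10.9, 6.8), a distance of √(0.1² + 2.4²) ≈ 2.4.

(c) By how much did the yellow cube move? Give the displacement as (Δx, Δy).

(2.1, -1.1)

From the two frames, the yellow cube sits at roughly (9.5, 2.9) before and (11.6, 1.8) after.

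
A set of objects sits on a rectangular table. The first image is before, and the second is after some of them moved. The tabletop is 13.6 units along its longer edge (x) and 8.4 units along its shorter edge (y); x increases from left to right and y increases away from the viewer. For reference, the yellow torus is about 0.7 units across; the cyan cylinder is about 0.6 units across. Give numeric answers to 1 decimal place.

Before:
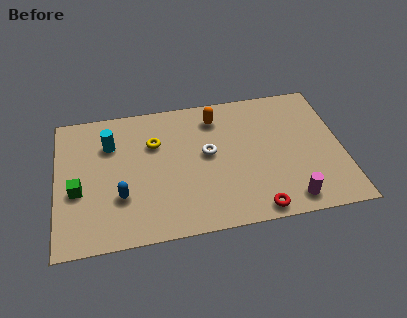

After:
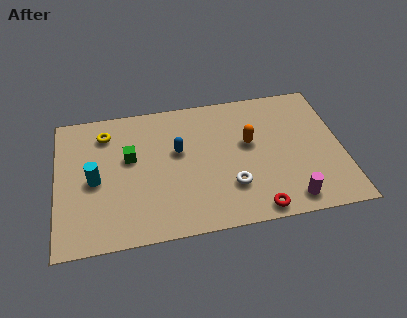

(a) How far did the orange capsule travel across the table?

2.4

From (7.7, 6.8) to (9.2, 4.9), the orange capsule covered √(1.5² + 1.9²) ≈ 2.4 units.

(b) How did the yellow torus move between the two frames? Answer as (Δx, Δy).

(-2.3, 1.0)

The yellow torus was at about (4.7, 5.7) and moved to about (2.4, 6.7).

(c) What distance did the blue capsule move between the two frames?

3.6

The blue capsule moved from about (3.0, 2.7) to (5.8, 5.0), a distance of √(2.8² + 2.3²) ≈ 3.6.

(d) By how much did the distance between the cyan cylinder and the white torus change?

+1.8

Before: roughly 4.8 units apart; after: 6.6. That's 1.8 units further apart.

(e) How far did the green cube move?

3.0

The green cube moved from about (1.0, 3.4) to (3.5, 5.0), a distance of √(2.5² + 1.6²) ≈ 3.0.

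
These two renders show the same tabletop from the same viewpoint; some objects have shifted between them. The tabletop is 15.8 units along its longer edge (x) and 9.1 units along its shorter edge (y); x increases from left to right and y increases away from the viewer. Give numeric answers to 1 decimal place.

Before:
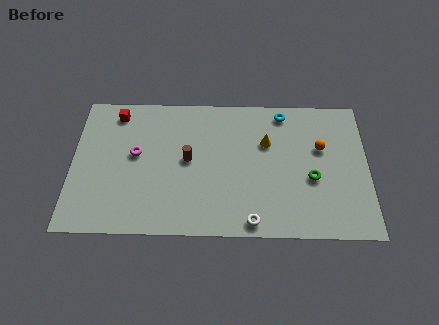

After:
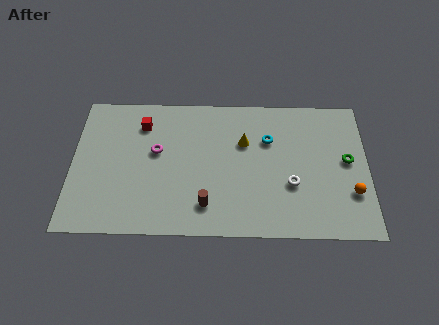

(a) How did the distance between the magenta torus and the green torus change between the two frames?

+0.7

They were about 9.5 units apart before and 10.2 after — 0.7 units further apart.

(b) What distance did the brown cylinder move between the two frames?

3.1

The brown cylinder moved from about (6.2, 4.8) to (7.2, 1.9), a distance of √(1.0² + 2.9²) ≈ 3.1.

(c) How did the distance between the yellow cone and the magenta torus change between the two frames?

-2.3

Before: roughly 7.1 units apart; after: 4.8. That's 2.3 units closer together.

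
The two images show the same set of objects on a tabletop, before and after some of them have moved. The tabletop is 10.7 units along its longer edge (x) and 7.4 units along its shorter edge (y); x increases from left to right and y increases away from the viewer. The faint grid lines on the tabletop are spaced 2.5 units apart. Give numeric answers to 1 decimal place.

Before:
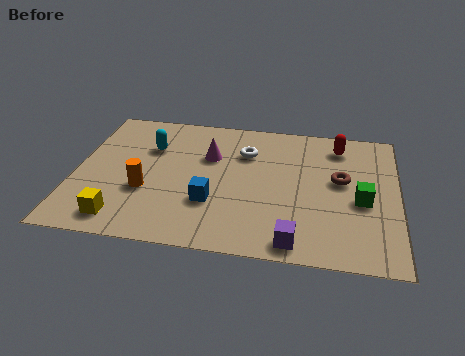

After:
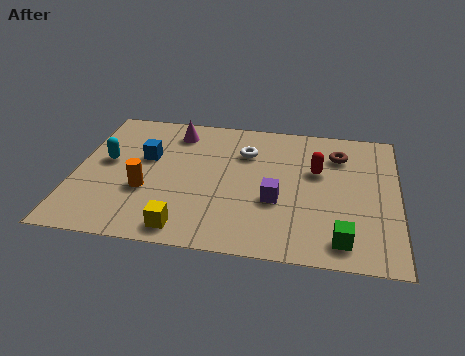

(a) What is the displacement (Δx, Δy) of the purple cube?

(-0.7, 2.0)

The purple cube started near (7.4, 0.8) and ended near (6.7, 2.8).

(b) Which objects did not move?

the orange cylinder and the white torus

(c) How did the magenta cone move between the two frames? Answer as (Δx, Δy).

(-1.2, 1.2)

The magenta cone started near (4.4, 4.9) and ended near (3.2, 6.1).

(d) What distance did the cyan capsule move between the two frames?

1.7

From (2.4, 5.1) to (1.0, 4.1), the cyan capsule covered √(1.4² + 1.0²) ≈ 1.7 units.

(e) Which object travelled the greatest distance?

the blue cube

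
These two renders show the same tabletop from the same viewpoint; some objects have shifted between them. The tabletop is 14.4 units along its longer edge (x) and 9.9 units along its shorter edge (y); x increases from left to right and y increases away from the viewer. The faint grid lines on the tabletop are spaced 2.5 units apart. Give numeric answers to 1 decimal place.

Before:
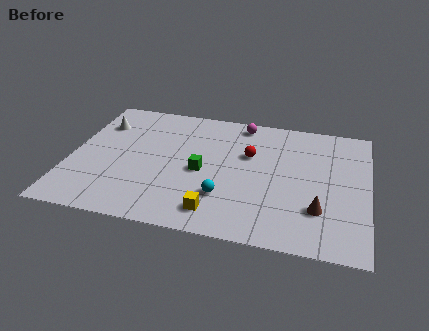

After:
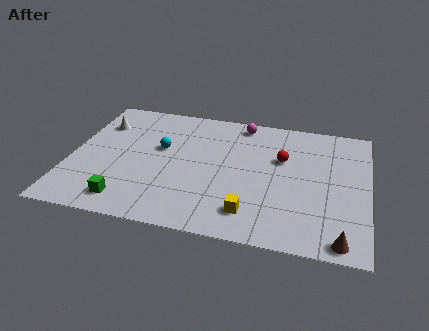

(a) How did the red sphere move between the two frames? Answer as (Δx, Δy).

(1.6, 0.0)

The red sphere started near (8.6, 6.3) and ended near (10.2, 6.3).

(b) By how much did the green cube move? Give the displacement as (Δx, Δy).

(-3.4, -3.0)

The green cube started near (6.4, 4.5) and ended near (3.0, 1.5).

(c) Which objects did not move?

the white cone and the magenta sphere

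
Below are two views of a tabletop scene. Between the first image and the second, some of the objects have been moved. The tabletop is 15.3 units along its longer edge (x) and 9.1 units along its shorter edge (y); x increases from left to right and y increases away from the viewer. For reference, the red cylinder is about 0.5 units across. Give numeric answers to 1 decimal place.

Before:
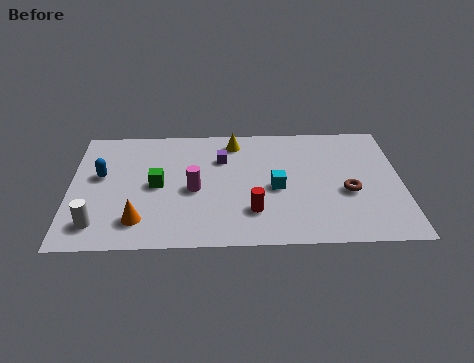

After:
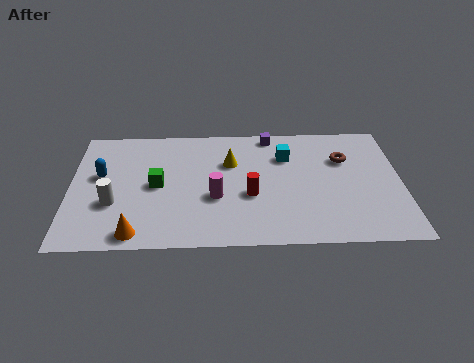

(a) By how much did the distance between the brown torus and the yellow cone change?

-1.3

Before: roughly 6.6 units apart; after: 5.3. That's 1.3 units closer together.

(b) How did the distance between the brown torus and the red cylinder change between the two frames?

+0.5

Before: roughly 4.6 units apart; after: 5.1. That's 0.5 units further apart.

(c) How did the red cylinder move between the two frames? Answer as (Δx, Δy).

(-0.1, 1.2)

The red cylinder started near (8.4, 2.4) and ended near (8.3, 3.6).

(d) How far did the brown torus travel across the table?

2.5

The brown torus was near (12.8, 3.7) before and (12.7, 6.2) after, so it travelled √(0.1² + 2.5²) ≈ 2.5 units.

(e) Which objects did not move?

the green cube and the blue capsule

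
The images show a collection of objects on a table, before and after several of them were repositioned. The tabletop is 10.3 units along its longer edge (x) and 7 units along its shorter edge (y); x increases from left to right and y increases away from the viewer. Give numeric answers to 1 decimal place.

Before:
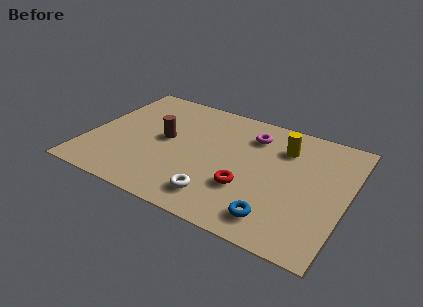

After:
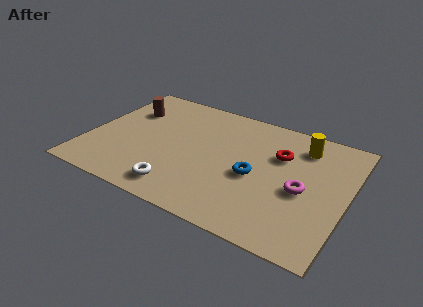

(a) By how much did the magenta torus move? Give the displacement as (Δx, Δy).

(2.3, -2.3)

The magenta torus started near (6.3, 5.4) and ended near (8.6, 3.1).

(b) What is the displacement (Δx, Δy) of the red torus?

(1.0, 2.4)

The red torus was at about (6.5, 2.3) and moved to about (7.5, 4.7).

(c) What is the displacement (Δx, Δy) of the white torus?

(-1.5, -0.2)

The white torus was at about (5.5, 1.3) and moved to about (4.0, 1.1).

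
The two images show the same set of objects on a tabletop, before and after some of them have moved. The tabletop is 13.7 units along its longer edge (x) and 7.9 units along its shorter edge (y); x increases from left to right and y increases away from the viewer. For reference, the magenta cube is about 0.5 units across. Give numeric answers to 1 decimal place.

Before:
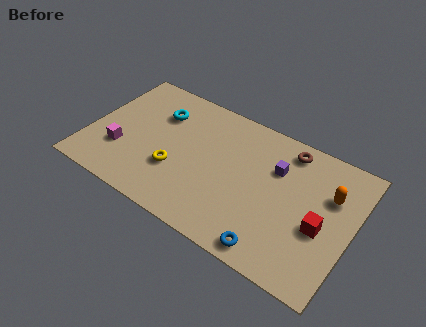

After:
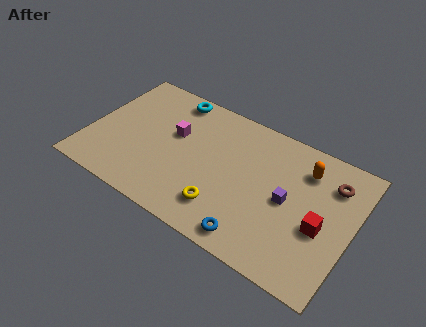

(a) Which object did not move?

the red cube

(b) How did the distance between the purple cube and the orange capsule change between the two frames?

-0.5

The distance was about 2.8 in the first image and 2.3 in the second, so they moved 0.5 units closer together.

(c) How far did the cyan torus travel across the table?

1.4

From (3.3, 5.7) to (3.8, 7.0), the cyan torus covered √(0.5² + 1.3²) ≈ 1.4 units.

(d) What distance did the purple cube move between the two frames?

1.7

The purple cube moved from about (9.6, 5.4) to (10.4, 3.9), a distance of √(0.8² + 1.5²) ≈ 1.7.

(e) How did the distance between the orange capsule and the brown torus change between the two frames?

-1.4

They were about 2.8 units apart before and 1.4 after — 1.4 units closer together.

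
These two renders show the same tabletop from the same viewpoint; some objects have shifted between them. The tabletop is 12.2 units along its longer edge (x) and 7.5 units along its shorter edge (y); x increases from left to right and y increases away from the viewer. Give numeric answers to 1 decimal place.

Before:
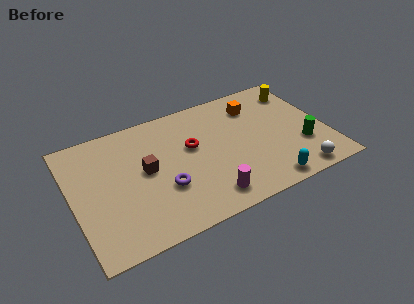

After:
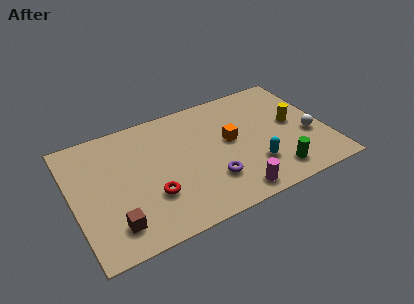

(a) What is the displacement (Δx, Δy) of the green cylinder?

(-1.5, -1.1)

The green cylinder was at about (10.9, 2.4) and moved to about (9.4, 1.3).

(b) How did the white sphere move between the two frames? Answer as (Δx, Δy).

(0.9, 2.1)

The white sphere started near (10.4, 0.8) and ended near (11.3, 2.9).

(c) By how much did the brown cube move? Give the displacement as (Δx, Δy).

(-1.8, -2.5)

From the two frames, the brown cube sits at roughly (3.5, 4.0) before and (1.7, 1.5) after.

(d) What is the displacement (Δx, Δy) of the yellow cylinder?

(-0.6, -2.0)

From the two frames, the yellow cylinder sits at roughly (11.3, 6.0) before and (10.7, 4.0) after.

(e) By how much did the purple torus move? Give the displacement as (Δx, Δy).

(2.2, -0.5)

The purple torus started near (4.2, 2.6) and ended near (6.4, 2.1).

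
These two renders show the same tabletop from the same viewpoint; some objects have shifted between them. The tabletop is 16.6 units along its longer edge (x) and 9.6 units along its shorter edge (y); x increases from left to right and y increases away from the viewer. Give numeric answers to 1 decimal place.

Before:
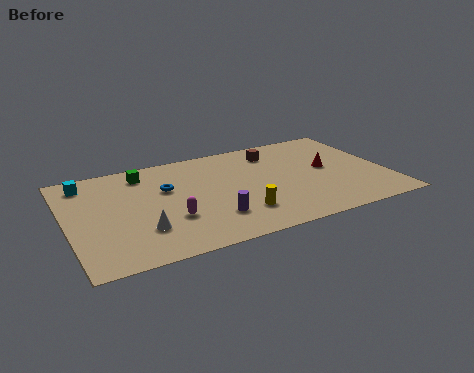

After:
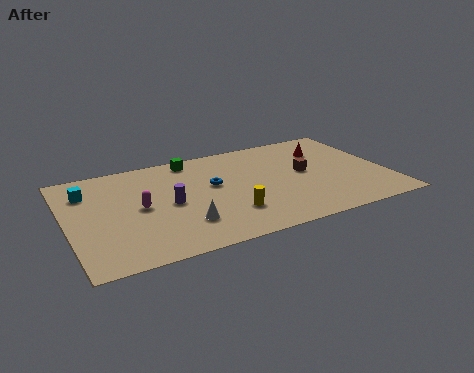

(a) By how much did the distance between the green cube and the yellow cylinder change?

-1.1

They were about 7.1 units apart before and 6.0 after — 1.1 units closer together.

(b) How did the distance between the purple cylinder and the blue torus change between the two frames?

-1.5

Before: roughly 4.1 units apart; after: 2.6. That's 1.5 units closer together.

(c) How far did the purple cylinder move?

2.9

The purple cylinder was near (7.2, 2.5) before and (5.2, 4.6) after, so it travelled √(2.0² + 2.1²) ≈ 2.9 units.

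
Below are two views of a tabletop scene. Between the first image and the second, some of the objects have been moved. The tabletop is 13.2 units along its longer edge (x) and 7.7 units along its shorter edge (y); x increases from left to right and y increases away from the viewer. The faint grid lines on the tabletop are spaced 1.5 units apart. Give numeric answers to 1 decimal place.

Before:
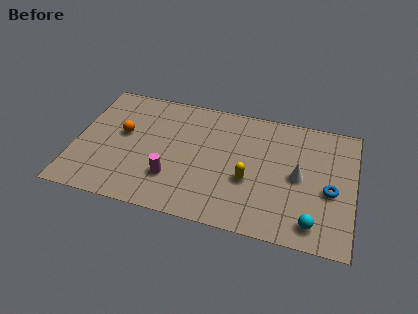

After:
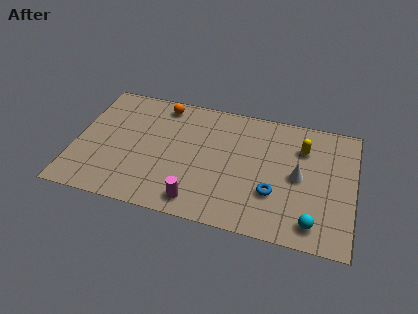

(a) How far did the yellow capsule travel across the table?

3.5

From (8.3, 3.0) to (10.7, 5.6), the yellow capsule covered √(2.4² + 2.6²) ≈ 3.5 units.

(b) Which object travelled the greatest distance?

the yellow capsule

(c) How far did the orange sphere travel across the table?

2.9

From (2.2, 4.4) to (3.9, 6.7), the orange sphere covered √(1.7² + 2.3²) ≈ 2.9 units.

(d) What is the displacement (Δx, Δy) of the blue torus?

(-2.6, -0.8)

From the two frames, the blue torus sits at roughly (12.1, 3.3) before and (9.5, 2.5) after.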